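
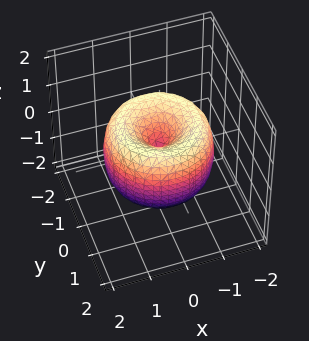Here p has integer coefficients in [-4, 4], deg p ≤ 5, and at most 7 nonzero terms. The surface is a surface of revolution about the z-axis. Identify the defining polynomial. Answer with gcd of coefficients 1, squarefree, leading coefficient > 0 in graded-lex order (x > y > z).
x^4 + 2*x^2*y^2 + y^4 - 2*x^2 - 2*y^2 + z^2

First, the degree is 4 — no degree-3 surface has this shape.
Then, symmetries: every cross-section ⟂ z is a circle, so x, y appear only via x² + y².
Next, checking where it meets the axes: it crosses the y-axis at the gridline y = 0; a circular section at z = 1 has radius exactly 1.
Finally, together with the visible shape, these determine p as stated.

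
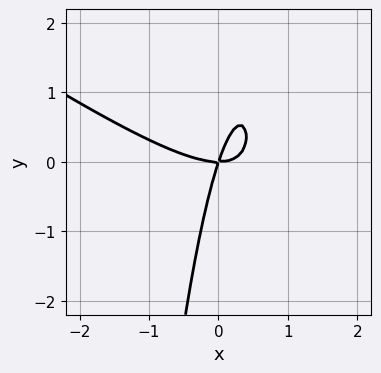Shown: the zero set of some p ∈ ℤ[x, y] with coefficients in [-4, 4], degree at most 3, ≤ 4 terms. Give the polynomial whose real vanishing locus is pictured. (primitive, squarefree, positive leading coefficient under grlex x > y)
2*x^3 + 3*x^2*y - 3*x*y + y^2

First, the degree is 3 — a generic line meets the curve in up to 3 points.
Then, observable constraints: it meets the x-axis at x = 0 (among the integer gridlines); one y-axis crossing is at y = 0.
Finally, together with the visible shape, these determine p as stated.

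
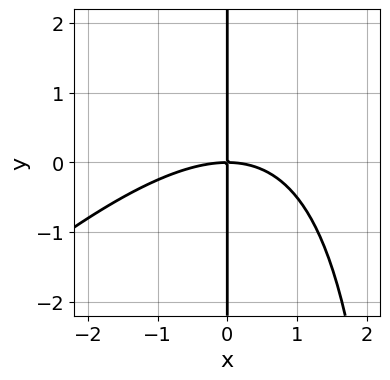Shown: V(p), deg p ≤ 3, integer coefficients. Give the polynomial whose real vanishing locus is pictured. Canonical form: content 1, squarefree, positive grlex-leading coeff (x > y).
x^3 - x^2*y + 3*x*y

(a) The degree is 3 — the shape is more complex than any degree-2 curve.
(b) Reading off the gridlines: the visible y-axis segment lies entirely on the curve; one x-axis crossing is at x = 0.
(c) The integer polynomial consistent with all of this is the stated p.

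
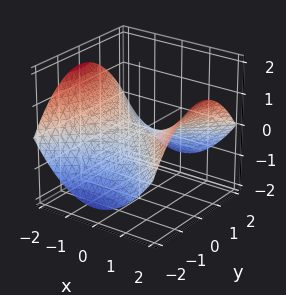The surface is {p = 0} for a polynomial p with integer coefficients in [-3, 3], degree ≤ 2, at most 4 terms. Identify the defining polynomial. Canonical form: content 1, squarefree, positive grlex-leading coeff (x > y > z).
The degree is 2 — a hyperbolic paraboloid; a quadric.
Symmetries: mirror symmetry x ↦ −x ⇒ only even powers of x; it's symmetric under y → −y, forcing even powers of y.
From the axis intercepts and sections: one y-axis crossing is at y = 0; it meets the z-axis at z = 0 (among the integer gridlines); one x-axis crossing is at x = 0.
Putting this together gives p.

x^2 - y^2 - 3*z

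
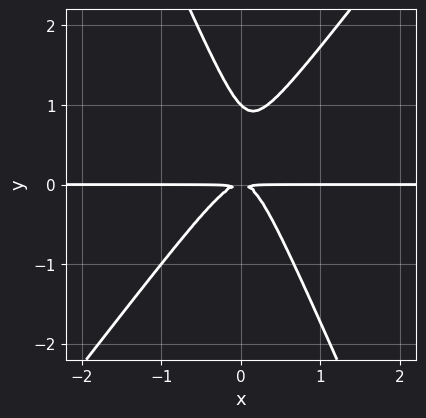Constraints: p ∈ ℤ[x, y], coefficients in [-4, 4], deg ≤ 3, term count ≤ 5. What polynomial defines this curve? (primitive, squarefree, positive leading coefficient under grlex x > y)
3*x^2*y - x*y^2 - y^3 + y^2

First, degree: no degree-2 curve has this shape, so deg p = 3.
Next, checking where it meets the axes: it crosses the y-axis at the gridline y = 1; every point of the x-axis in the box is on the curve.
Finally, the integer polynomial consistent with all of this is the stated p.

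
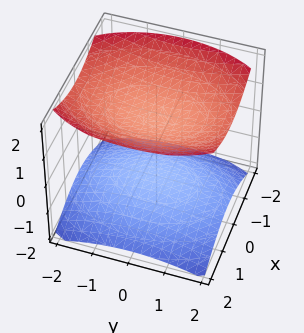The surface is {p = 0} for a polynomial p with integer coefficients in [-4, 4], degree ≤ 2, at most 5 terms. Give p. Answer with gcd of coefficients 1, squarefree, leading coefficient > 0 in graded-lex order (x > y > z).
2*x^2 + y^2 - 3*z^2 + 3

1. I count 2 distinct pieces. They look like related sheets of one shape, so recover p as a whole.
2. Degree: two separate bowl-shaped sheets opening away from each other; a quadric, so deg p = 2.
3. Symmetries: mirror symmetry z ↦ −z ⇒ only even powers of z; the x ↦ −x reflection is a symmetry, so x appears only in even powers; mirror symmetry y ↦ −y ⇒ only even powers of y.
4. Reading off the gridlines: no y-intercept at any integer in the box; the surface avoids every integer x-axis point in the box; the z-axis gridline crossings are at z ∈ {-1, 1}.
5. These observations pin down the coefficients.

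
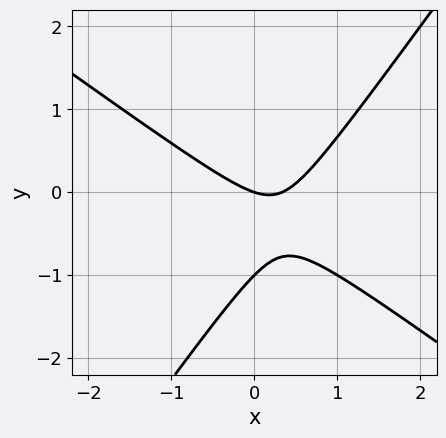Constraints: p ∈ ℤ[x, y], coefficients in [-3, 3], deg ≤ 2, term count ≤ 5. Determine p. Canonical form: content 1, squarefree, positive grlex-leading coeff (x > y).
3*x^2 + 2*x*y - 3*y^2 - x - 3*y

First, the degree is 2 — the shape is more complex than any degree-1 curve.
Then, from the visible intercepts: the y-axis gridline crossings are at y ∈ {-1, 0}; it meets the x-axis at x = 0 (among the integer gridlines).
Finally, assembling these constraints gives the stated polynomial.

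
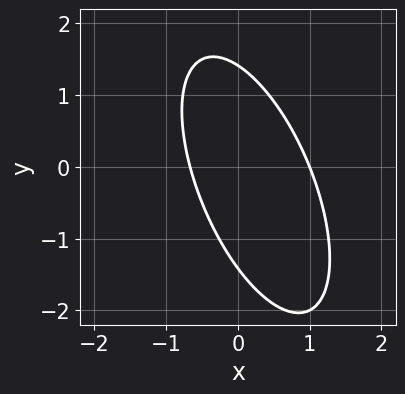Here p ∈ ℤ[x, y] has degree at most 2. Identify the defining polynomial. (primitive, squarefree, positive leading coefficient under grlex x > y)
deg p = 2. No degree-1 curve has this shape.
Against the integer gridlines: it meets the x-axis at x = 1 (among the integer gridlines).
Assembling these constraints gives the stated polynomial.

3*x^2 + 2*x*y + y^2 - x - 2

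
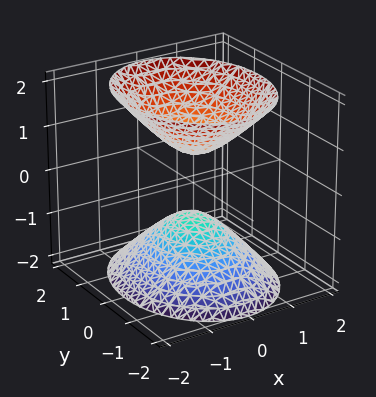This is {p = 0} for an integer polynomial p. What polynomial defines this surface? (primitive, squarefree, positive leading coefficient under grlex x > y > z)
The picture has 2 separate pieces. They look like related sheets of one shape, so recover p as a whole.
deg p = 2. Two separate bowl-shaped sheets opening away from each other; a quadric.
Symmetries: the x ↦ −x reflection is a symmetry, so x appears only in even powers; mirror symmetry y ↦ −y ⇒ only even powers of y; the z ↦ −z reflection is a symmetry, so z appears only in even powers.
Checking where it meets the axes: no x-intercept at any integer in the box; no y-intercept at any integer in the box.
The integer polynomial consistent with all of this is the stated p.

3*x^2 + 2*y^2 - 2*z^2 + 1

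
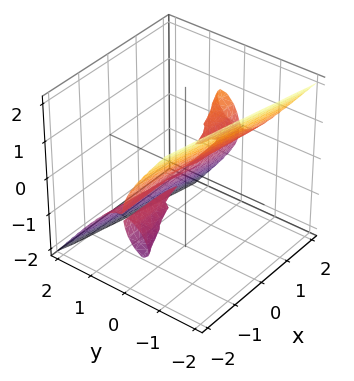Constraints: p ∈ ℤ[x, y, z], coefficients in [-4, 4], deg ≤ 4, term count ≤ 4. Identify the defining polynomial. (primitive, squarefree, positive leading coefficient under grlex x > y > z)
(a) There are 2 components. Treating them together as one polynomial.
(b) Degree: a generic line meets the surface in up to 3 points, so deg p = 3.
(c) From the visible intercepts: one z-axis crossing is at z = 0; the visible x-axis segment lies entirely on the surface.
(d) These observations pin down the coefficients.

x*y*z - 2*y^3 - z^3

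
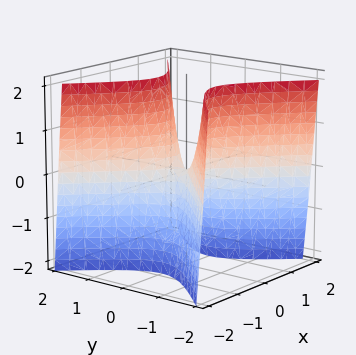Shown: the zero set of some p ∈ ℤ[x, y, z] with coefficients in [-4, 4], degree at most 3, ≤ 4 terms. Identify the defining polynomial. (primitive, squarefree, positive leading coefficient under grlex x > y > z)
3*x^2 - 3*y^2 + z

1. The degree is 2 — a saddle surface; a quadric.
2. Symmetries: it's symmetric under x → −x, forcing even powers of x; the y ↦ −y reflection is a symmetry, so y appears only in even powers.
3. Observable constraints: one x-axis crossing is at x = 0; it crosses the z-axis at the gridline z = 0.
4. Assembling these constraints gives the stated polynomial.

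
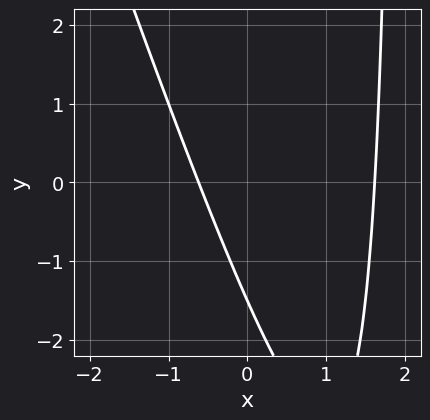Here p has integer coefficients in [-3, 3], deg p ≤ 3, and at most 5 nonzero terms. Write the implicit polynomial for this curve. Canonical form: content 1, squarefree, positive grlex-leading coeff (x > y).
3*x^2 + x*y - 3*x - 2*y - 3

The degree is 2 — the shape is more complex than any degree-1 curve.
Solving for integer coefficients yields p as stated.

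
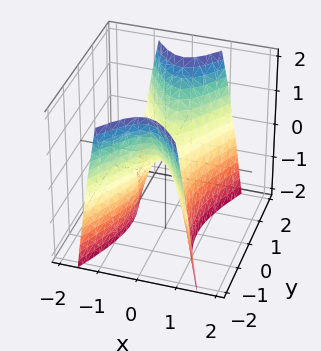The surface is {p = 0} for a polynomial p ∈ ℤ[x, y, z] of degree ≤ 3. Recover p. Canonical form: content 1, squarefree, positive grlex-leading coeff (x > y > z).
3*x^2 - y^2 + z

1. The degree is 2 — a saddle surface; a quadric.
2. Symmetries: mirror symmetry y ↦ −y ⇒ only even powers of y; it's symmetric under x → −x, forcing even powers of x.
3. Against the integer gridlines: one x-axis crossing is at x = 0; it meets the y-axis at y = 0 (among the integer gridlines); one z-axis crossing is at z = 0.
4. Fitting integer coefficients to these (and the overall shape) gives p.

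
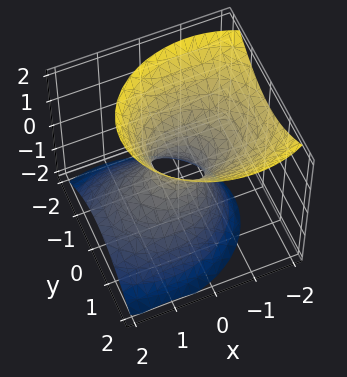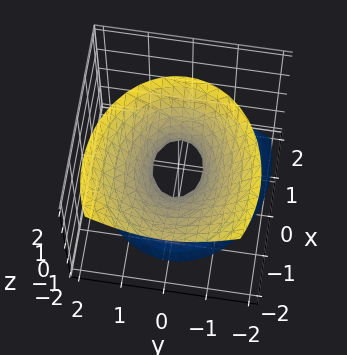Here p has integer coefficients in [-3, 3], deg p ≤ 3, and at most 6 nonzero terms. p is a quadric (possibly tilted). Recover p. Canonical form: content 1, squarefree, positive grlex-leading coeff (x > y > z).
1. The degree is 2 — the shape is more complex than any degree-1 surface.
2. Observable constraints: it misses every integer gridline on the z-axis.
3. Matching integer coefficients to the picture gives p.

2*x^2 + 2*x*z + 3*y^2 - 2*z^2 - 1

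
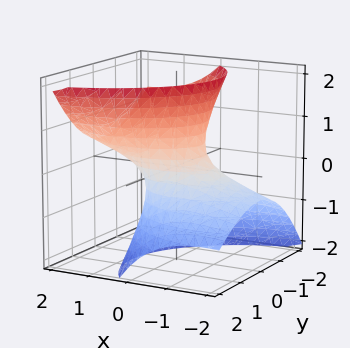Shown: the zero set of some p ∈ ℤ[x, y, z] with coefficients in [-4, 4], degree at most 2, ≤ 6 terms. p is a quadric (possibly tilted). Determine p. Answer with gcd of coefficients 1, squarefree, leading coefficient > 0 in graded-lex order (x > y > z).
x^2 - 3*x*z + 2*y^2 + y*z - z^2 - 1

1. Degree: no degree-1 surface has this shape, so deg p = 2.
2. Reading off the gridlines: the surface avoids every integer z-axis point in the box; among the integer gridlines, it crosses the x-axis at x ∈ {-1, 1}.
3. Solving for integer coefficients yields p as stated.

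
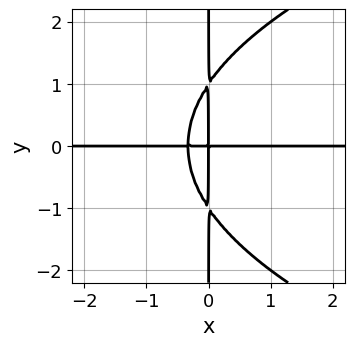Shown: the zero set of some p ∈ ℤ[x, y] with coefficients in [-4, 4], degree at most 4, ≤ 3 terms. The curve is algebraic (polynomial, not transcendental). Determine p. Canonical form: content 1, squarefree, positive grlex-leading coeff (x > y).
deg p = 4. A generic line meets the curve in up to 4 points.
Against the integer gridlines: every point of the x-axis in the box is on the curve; every point of the y-axis in the box is on the curve.
Solving for integer coefficients yields p as stated.

x*y^3 - 3*x^2*y - x*y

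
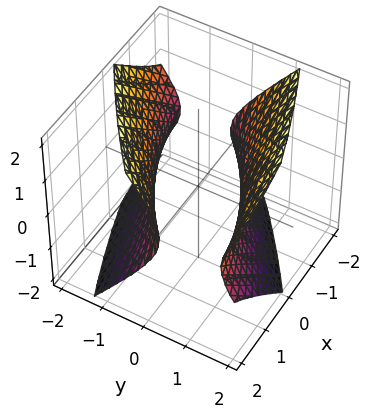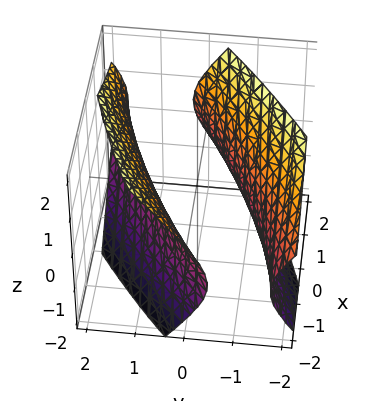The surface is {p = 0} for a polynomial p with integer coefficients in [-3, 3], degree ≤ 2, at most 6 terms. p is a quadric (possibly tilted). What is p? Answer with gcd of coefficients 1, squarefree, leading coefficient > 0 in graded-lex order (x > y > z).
1. The picture has 2 separate pieces. Treating them together as one polynomial.
2. Degree: a generic line meets the surface in up to 2 points, so deg p = 2.
3. Observable constraints: among the integer gridlines, it crosses the y-axis at y ∈ {-1, 1}; the surface avoids every integer z-axis point in the box.
4. Fitting integer coefficients to these (and the overall shape) gives p.

x^2 - 3*x*y + x*z + 3*y^2 - 2*z^2 - 3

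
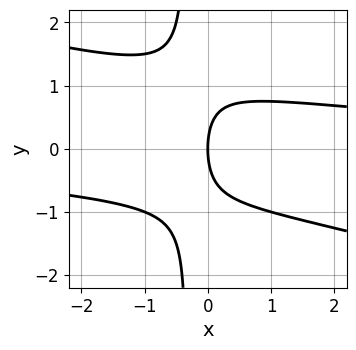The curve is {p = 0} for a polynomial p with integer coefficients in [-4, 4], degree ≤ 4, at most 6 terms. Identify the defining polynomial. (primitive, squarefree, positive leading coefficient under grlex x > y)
x^2*y + 3*x*y^2 + y^2 - 3*x

1. deg p = 3.
2. From the axis intercepts and sections: it crosses the x-axis at the gridline x = 0; it crosses the y-axis at the gridline y = 0.
3. Solving for integer coefficients yields p as stated.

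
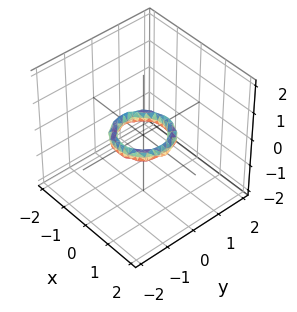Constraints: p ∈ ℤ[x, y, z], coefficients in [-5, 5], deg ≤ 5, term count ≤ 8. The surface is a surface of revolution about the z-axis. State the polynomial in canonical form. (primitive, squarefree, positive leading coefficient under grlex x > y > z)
The degree is 4 — a generic line meets the surface in up to 4 points.
Symmetries: every cross-section ⟂ z is a circle, so x, y appear only via x² + y².
From the visible intercepts: a circular section at z = 0 has radius between 0 and 1; no z-intercept at any integer in the box; among the integer gridlines, it crosses the y-axis at y ∈ {-1, 1}; the x-axis gridline crossings are at x ∈ {-1, 1}.
The integer polynomial consistent with all of this is the stated p.

2*x^4 + 4*x^2*y^2 + 2*y^4 - 3*x^2 - 3*y^2 + 3*z^2 + 1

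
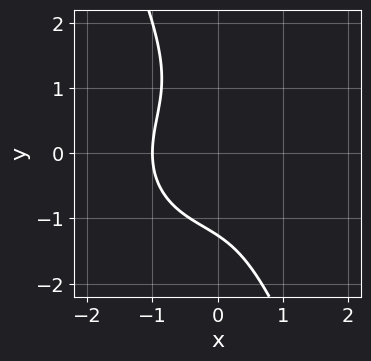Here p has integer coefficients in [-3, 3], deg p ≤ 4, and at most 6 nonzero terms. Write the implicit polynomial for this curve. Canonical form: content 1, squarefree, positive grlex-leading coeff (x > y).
2*x^3 + 2*x*y^2 + y^3 + 2

1. Degree: a generic line meets the curve in up to 3 points, so deg p = 3.
2. Reading off the gridlines: it crosses the x-axis at the gridline x = -1.
3. Together with the visible shape, these determine p as stated.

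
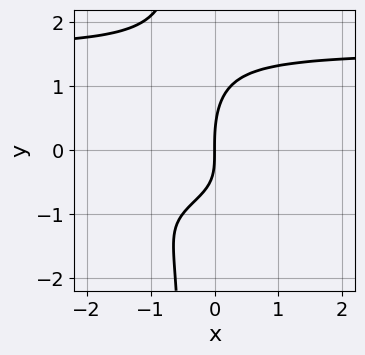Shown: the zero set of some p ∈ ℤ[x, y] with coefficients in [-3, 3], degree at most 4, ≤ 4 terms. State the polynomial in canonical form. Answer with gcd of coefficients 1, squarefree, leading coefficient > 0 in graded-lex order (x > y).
2*x*y^3 + y^3 - 3*x*y - 3*x

The degree is 4 — a generic line meets the curve in up to 4 points.
Observable constraints: it meets the y-axis at y = 0 (among the integer gridlines); it meets the x-axis at x = 0 (among the integer gridlines).
Together with the visible shape, these determine p as stated.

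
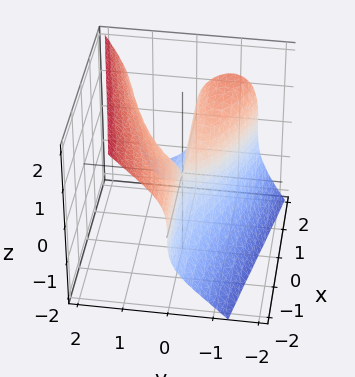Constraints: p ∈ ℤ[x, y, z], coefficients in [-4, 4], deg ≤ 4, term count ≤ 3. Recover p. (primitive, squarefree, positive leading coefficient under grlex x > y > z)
2*y^3 - z^3 - 2*x*y

1. deg p = 3. The shape is more complex than any degree-2 surface.
2. From the visible intercepts: the visible x-axis segment lies entirely on the surface; it meets the y-axis at y = 0 (among the integer gridlines); it crosses the z-axis at the gridline z = 0.
3. Fitting integer coefficients to these (and the overall shape) gives p.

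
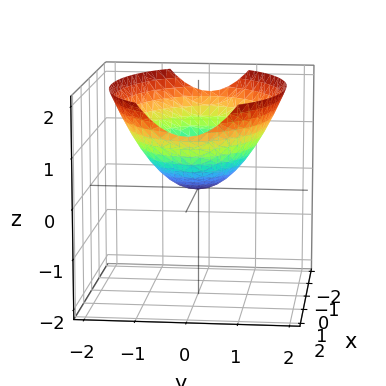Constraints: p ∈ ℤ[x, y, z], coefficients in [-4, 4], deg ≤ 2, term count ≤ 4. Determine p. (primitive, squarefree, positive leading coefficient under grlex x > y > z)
1. deg p = 2. A paraboloid; a quadric.
2. Symmetries: mirror symmetry y ↦ −y ⇒ only even powers of y; mirror symmetry x ↦ −x ⇒ only even powers of x.
3. Against the integer gridlines: it meets the z-axis at z = 0 (among the integer gridlines); it crosses the y-axis at the gridline y = 0; it crosses the x-axis at the gridline x = 0.
4. Solving for integer coefficients yields p as stated.

x^2 + 2*y^2 - 3*z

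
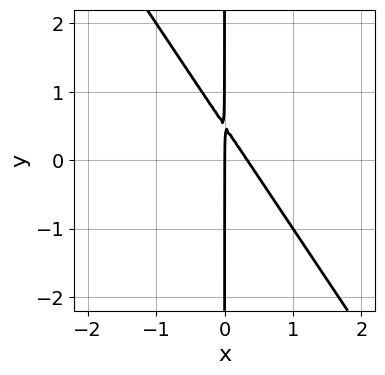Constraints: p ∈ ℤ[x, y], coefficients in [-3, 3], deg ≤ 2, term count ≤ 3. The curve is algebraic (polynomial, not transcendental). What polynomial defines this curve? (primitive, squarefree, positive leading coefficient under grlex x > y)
3*x^2 + 2*x*y - x

First, degree: the shape is more complex than any degree-1 curve, so deg p = 2.
Then, from the axis intercepts and sections: one x-axis crossing is at x = 0; every point of the y-axis in the box is on the curve.
Finally, putting this together gives p.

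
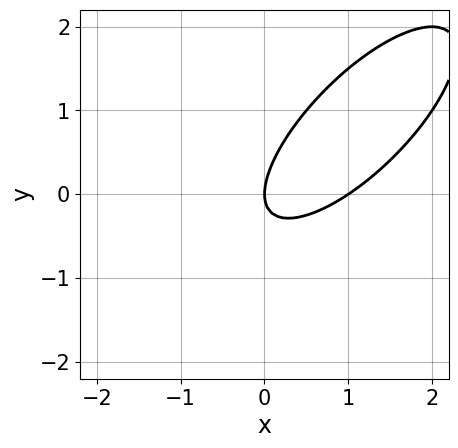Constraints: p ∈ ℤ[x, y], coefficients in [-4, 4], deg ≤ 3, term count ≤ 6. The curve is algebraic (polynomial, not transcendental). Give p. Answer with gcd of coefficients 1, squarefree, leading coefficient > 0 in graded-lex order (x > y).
2*x^2 - 3*x*y + 2*y^2 - 2*x

First, deg p = 2. No degree-1 curve has this shape.
Next, against the integer gridlines: it meets the y-axis at y = 0 (among the integer gridlines); the x-axis gridline crossings are at x ∈ {0, 1}.
Finally, matching integer coefficients to the picture gives p.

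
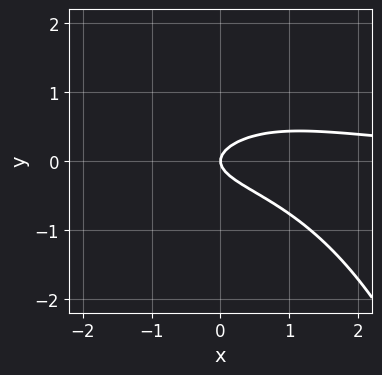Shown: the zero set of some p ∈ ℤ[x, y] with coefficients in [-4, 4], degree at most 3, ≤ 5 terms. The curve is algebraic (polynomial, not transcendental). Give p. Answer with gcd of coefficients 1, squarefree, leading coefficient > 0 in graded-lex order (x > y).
x^2*y + 3*y^2 - x

1. deg p = 3.
2. Against the integer gridlines: one y-axis crossing is at y = 0; one x-axis crossing is at x = 0.
3. Putting this together gives p.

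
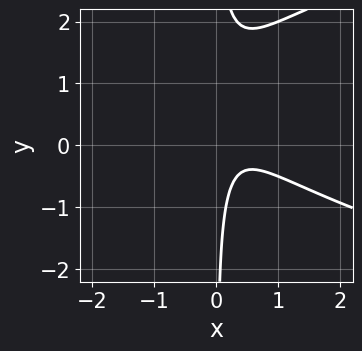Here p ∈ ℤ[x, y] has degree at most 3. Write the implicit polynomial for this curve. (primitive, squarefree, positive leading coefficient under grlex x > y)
2*x*y^2 - 3*x^2 - 3*x*y + 2*x - 1

Degree: no degree-2 curve has this shape, so deg p = 3.
Reading off the gridlines: it misses every integer gridline on the y-axis; it misses every integer gridline on the x-axis.
Assembling these constraints gives the stated polynomial.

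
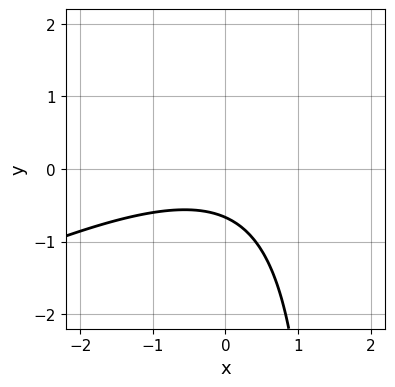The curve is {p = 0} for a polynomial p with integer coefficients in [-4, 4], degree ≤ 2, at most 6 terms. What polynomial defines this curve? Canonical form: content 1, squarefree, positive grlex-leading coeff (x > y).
x^2 - 2*x*y + 3*y + 2

(a) Degree: a generic line meets the curve in up to 2 points, so deg p = 2.
(b) From the visible intercepts: the curve avoids every integer x-axis point in the box.
(c) Solving for integer coefficients yields p as stated.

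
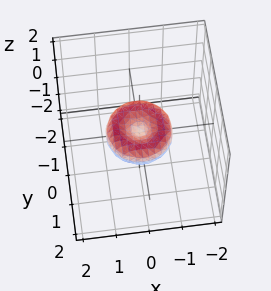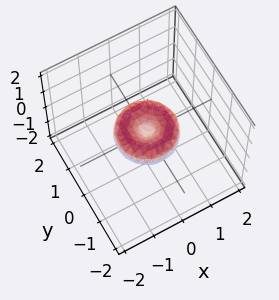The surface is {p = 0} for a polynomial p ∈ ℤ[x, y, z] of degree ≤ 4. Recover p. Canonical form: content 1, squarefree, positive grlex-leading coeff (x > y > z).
First, deg p = 4. No degree-3 surface has this shape.
Then, symmetry: the z-axis is an axis of rotation, so x and y enter only as x² + y².
Then, from the visible intercepts: it crosses the z-axis at the gridline z = 0; among the integer gridlines, it crosses the x-axis at x ∈ {-1, 0, 1}.
Finally, putting this together gives p. Check: (0, -1, 0) on the y-axis lies on the surface, and p(0, -1, 0) = 0. ✓

2*x^4 + 4*x^2*y^2 + 2*y^4 - 2*x^2 - 2*y^2 + 3*z^2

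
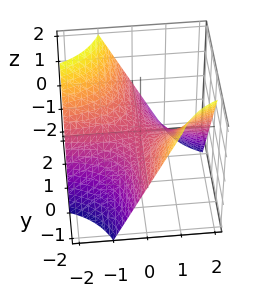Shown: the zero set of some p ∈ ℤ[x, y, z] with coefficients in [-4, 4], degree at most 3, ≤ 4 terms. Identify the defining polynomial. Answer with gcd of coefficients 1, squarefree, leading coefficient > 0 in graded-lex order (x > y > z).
1. Degree: a saddle surface; a quadric, so deg p = 2.
2. Checking where it meets the axes: one z-axis crossing is at z = 0; every point of the y-axis in the box is on the surface; the visible x-axis segment lies entirely on the surface.
3. These observations pin down the coefficients.

x*y + z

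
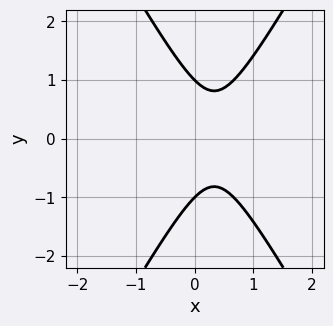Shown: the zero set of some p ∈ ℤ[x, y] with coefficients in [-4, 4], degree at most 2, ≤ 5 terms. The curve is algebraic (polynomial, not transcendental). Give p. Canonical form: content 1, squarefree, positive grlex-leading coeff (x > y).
1. deg p = 2. A generic line meets the curve in up to 2 points.
2. Symmetries: mirror symmetry y ↦ −y ⇒ only even powers of y.
3. Reading off the gridlines: the curve avoids every integer x-axis point in the box; the y-axis gridline crossings are at y ∈ {-1, 1}.
4. Solving for integer coefficients yields p as stated.

3*x^2 - y^2 - 2*x + 1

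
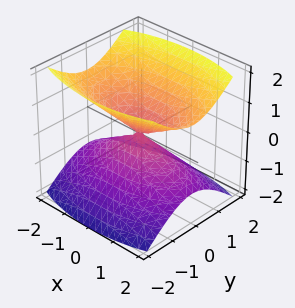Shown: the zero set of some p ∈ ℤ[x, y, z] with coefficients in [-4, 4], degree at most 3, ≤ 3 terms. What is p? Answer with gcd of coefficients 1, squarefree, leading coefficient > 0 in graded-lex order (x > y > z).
x^2 + 3*y^2 - 3*z^2

(a) There are 2 components.
(b) The degree is 2 — a double cone through the origin; a quadric.
(c) Symmetries: the z ↦ −z reflection is a symmetry, so z appears only in even powers; the y ↦ −y reflection is a symmetry, so y appears only in even powers; the x ↦ −x reflection is a symmetry, so x appears only in even powers.
(d) Observable constraints: it crosses the z-axis at the gridline z = 0; it meets the y-axis at y = 0 (among the integer gridlines); it crosses the x-axis at the gridline x = 0.
(e) Putting this together gives p.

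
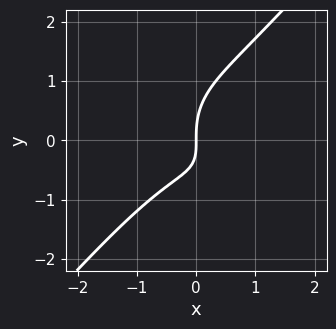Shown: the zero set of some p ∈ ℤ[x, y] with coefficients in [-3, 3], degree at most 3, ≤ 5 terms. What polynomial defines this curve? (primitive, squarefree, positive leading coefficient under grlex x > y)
(a) deg p = 3.
(b) Observable constraints: it meets the y-axis at y = 0 (among the integer gridlines); it crosses the x-axis at the gridline x = 0.
(c) Fitting integer coefficients to these (and the overall shape) gives p.

3*x^3 - 2*y^3 - x^2 + 3*x*y + 3*x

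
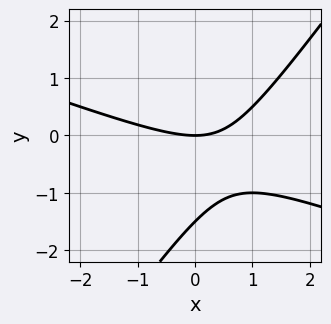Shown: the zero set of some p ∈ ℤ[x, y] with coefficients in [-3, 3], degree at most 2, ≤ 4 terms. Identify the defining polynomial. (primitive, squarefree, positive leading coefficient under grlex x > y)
First, degree: no degree-1 curve has this shape, so deg p = 2.
Then, checking where it meets the axes: it meets the x-axis at x = 0 (among the integer gridlines); it meets the y-axis at y = 0 (among the integer gridlines).
Finally, putting this together gives p.

x^2 + 2*x*y - 2*y^2 - 3*y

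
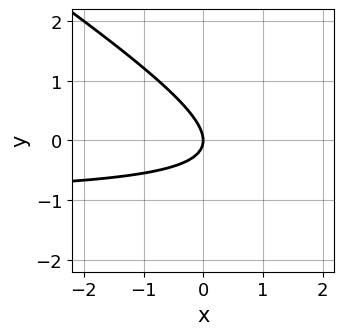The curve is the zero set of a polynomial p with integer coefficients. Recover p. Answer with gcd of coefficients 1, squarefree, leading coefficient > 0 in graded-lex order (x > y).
deg p = 2.
Observable constraints: it meets the y-axis at y = 0 (among the integer gridlines); one x-axis crossing is at x = 0.
Assembling these constraints gives the stated polynomial.

2*x*y + 3*y^2 + 2*x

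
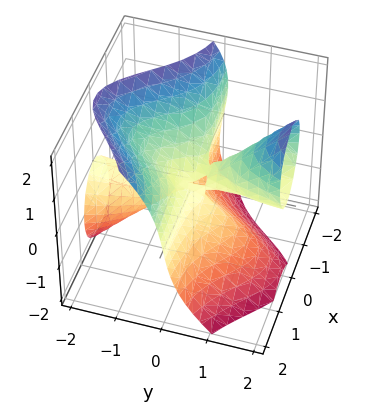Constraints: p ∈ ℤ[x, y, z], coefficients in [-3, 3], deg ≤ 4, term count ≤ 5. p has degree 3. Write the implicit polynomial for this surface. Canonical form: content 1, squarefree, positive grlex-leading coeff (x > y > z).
First, the degree is 3 — a generic line meets the surface in up to 3 points.
Next, from the visible intercepts: it crosses the z-axis at the gridline z = 0; the visible y-axis segment lies entirely on the surface.
Finally, together with the visible shape, these determine p as stated. Check: (-1, 0, 0) on the x-axis lies on the surface, and p(-1, 0, 0) = 0. ✓

3*x^2*y - y^2*z + z^3 + x*z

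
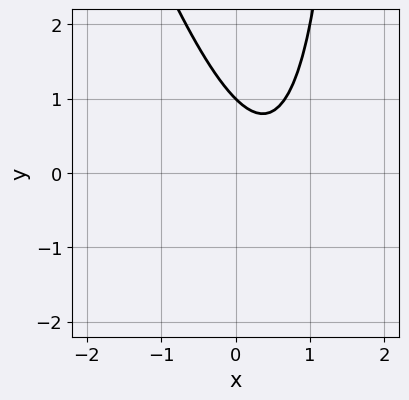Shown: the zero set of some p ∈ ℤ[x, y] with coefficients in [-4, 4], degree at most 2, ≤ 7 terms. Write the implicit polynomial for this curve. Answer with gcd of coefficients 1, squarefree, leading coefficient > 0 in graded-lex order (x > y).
3*x^2 + x*y - 3*x - 2*y + 2

First, the degree is 2 — no degree-1 curve has this shape.
Then, against the integer gridlines: it misses every integer gridline on the x-axis; one y-axis crossing is at y = 1.
Finally, together with the visible shape, these determine p as stated.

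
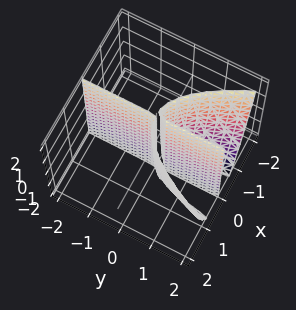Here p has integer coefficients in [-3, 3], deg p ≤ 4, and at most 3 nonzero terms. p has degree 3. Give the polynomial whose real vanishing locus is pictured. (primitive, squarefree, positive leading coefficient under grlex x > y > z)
3*x^3 - x*y*z - 3*x*y

(a) The picture has 2 separate pieces.
(b) The degree is 3 — a generic line meets the surface in up to 3 points.
(c) From the axis intercepts and sections: every point of the y-axis in the box is on the surface; every point of the z-axis in the box is on the surface.
(d) Putting this together gives p.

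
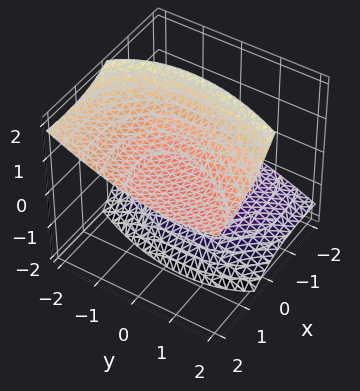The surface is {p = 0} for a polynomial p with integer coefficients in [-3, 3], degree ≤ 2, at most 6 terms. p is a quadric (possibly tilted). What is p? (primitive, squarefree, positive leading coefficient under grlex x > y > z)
x^2 - x*y - 3*x*z + y^2 - 2*z^2 + 3

1. There are 2 components. They look like related sheets of one shape, so recover p as a whole.
2. deg p = 2. A generic line meets the surface in up to 2 points.
3. Reading off the gridlines: it misses every integer gridline on the x-axis; it misses every integer gridline on the y-axis.
4. Together with the visible shape, these determine p as stated.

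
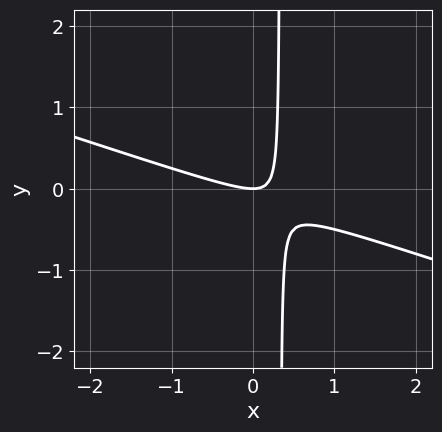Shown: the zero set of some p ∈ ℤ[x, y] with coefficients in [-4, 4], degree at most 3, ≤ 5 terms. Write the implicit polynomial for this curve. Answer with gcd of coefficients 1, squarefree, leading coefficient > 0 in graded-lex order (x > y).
x^2 + 3*x*y - y

The degree is 2 — a generic line meets the curve in up to 2 points.
Reading off the gridlines: it crosses the x-axis at the gridline x = 0; it meets the y-axis at y = 0 (among the integer gridlines).
Putting this together gives p.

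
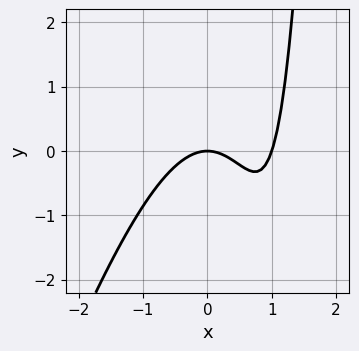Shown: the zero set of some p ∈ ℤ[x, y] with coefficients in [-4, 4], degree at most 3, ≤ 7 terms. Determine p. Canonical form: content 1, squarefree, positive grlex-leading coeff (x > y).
3*x^3 - x^2*y - 3*x^2 + 3*x*y - 3*y

(a) The degree is 3 — the shape is more complex than any degree-2 curve.
(b) Reading off the gridlines: one y-axis crossing is at y = 0; the x-axis gridline crossings are at x ∈ {0, 1}.
(c) Putting this together gives p.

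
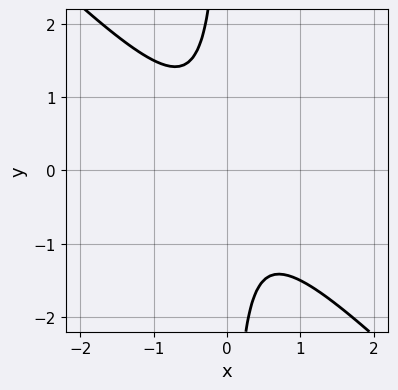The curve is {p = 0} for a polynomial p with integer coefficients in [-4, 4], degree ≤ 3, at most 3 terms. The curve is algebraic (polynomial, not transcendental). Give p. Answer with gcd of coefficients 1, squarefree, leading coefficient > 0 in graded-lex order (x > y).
1. Degree: the shape is more complex than any degree-1 curve, so deg p = 2.
2. Reading off the gridlines: no x-intercept at any integer in the box; no y-intercept at any integer in the box.
3. The integer polynomial consistent with all of this is the stated p.

2*x^2 + 2*x*y + 1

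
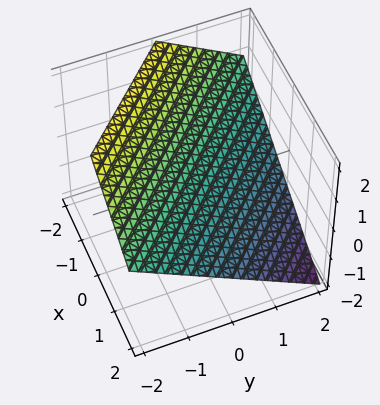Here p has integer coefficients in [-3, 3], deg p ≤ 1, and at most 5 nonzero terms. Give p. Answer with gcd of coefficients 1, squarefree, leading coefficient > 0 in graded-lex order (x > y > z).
2*x + 2*y + 3*z - 2

(a) deg p = 1.
(b) Checking where it meets the axes: it meets the y-axis at y = 1 (among the integer gridlines); one x-axis crossing is at x = 1.
(c) Matching integer coefficients to the picture gives p.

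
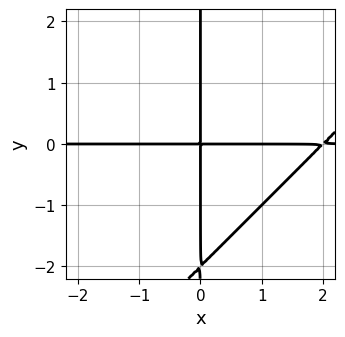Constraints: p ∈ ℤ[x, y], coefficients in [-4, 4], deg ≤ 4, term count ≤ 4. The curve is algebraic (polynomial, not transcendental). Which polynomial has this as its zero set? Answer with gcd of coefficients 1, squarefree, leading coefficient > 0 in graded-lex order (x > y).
x^2*y - x*y^2 - 2*x*y

The degree is 3 — the shape is more complex than any degree-2 curve.
From the visible intercepts: the visible y-axis segment lies entirely on the curve; every point of the x-axis in the box is on the curve.
The integer polynomial consistent with all of this is the stated p.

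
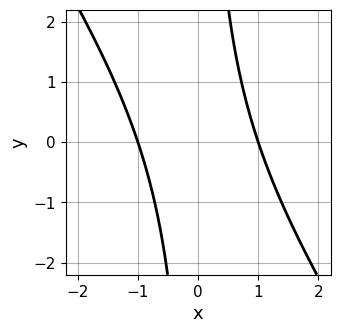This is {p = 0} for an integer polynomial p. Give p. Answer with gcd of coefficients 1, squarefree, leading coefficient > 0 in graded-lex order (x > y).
3*x^2 + 2*x*y - 3

Degree: the shape is more complex than any degree-1 curve, so deg p = 2.
From the axis intercepts and sections: it misses every integer gridline on the y-axis; the x-axis gridline crossings are at x ∈ {-1, 1}.
Fitting integer coefficients to these (and the overall shape) gives p.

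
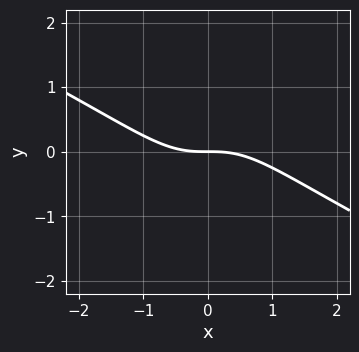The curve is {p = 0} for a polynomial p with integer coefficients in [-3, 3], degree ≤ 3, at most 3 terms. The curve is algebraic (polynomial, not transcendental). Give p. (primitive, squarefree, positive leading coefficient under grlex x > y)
x^3 + 2*x^2*y + 2*y

(a) Degree: a generic line meets the curve in up to 3 points, so deg p = 3.
(b) From the visible intercepts: it meets the y-axis at y = 0 (among the integer gridlines); it meets the x-axis at x = 0 (among the integer gridlines).
(c) The integer polynomial consistent with all of this is the stated p.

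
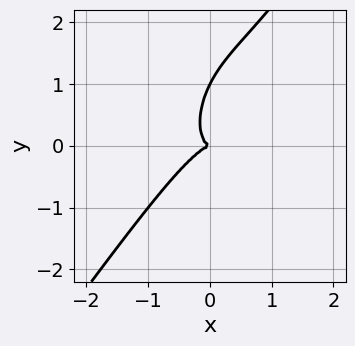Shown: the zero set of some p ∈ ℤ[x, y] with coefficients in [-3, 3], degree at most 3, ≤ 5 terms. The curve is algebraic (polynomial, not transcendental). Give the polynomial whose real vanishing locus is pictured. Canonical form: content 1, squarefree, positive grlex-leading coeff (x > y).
First, the degree is 3 — the shape is more complex than any degree-2 curve.
Then, from the visible intercepts: the y-axis gridline crossings are at y ∈ {0, 1}; it meets the x-axis at x = 0 (among the integer gridlines).
Finally, fitting integer coefficients to these (and the overall shape) gives p.

3*x^3 - 3*x^2*y + 2*x*y^2 - y^3 + y^2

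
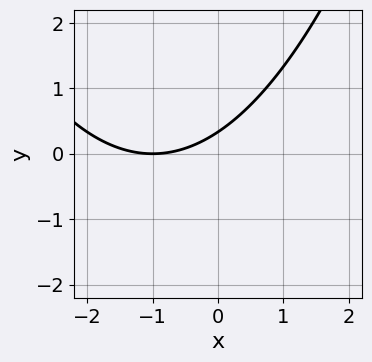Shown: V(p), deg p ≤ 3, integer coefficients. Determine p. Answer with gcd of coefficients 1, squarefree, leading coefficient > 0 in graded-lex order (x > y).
x^2 + 2*x - 3*y + 1

(a) deg p = 2.
(b) Reading off the gridlines: it crosses the x-axis at the gridline x = -1.
(c) Solving for integer coefficients yields p as stated.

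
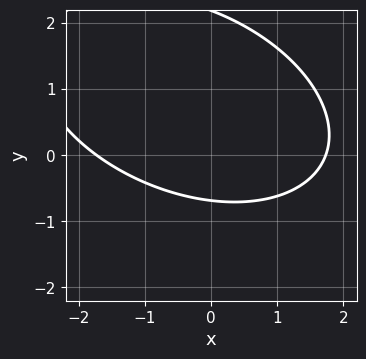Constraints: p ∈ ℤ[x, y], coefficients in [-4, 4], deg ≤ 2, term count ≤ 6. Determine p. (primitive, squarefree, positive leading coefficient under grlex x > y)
x^2 + x*y + 2*y^2 - 3*y - 3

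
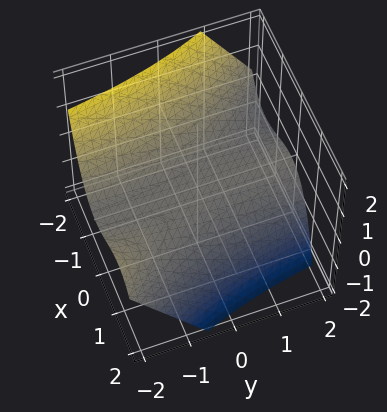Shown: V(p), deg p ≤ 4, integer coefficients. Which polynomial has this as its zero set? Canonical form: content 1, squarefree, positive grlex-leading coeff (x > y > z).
(a) The degree is 3 — a generic line meets the surface in up to 3 points.
(b) Checking where it meets the axes: every point of the y-axis in the box is on the surface; one x-axis crossing is at x = 0; it meets the z-axis at z = 0 (among the integer gridlines).
(c) The integer polynomial consistent with all of this is the stated p.

x^3 + x^2*y + 3*z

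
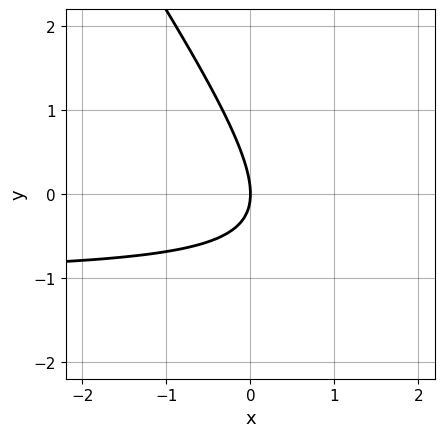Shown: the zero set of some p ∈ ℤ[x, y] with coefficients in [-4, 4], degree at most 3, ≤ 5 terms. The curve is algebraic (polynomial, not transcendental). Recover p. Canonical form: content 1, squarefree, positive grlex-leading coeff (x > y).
3*x*y + 2*y^2 + 3*x

First, degree: no degree-1 curve has this shape, so deg p = 2.
Next, checking where it meets the axes: one x-axis crossing is at x = 0; it crosses the y-axis at the gridline y = 0.
Finally, putting this together gives p.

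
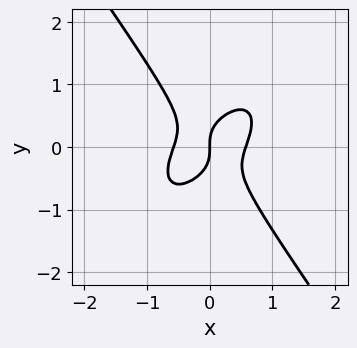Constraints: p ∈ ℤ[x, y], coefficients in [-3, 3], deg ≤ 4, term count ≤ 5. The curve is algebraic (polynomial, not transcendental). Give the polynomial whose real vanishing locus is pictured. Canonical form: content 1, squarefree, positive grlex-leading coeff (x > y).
deg p = 3.
Against the integer gridlines: it meets the x-axis at x = 0 (among the integer gridlines); it crosses the y-axis at the gridline y = 0.
The integer polynomial consistent with all of this is the stated p.

3*x^3 - 2*x^2*y + 2*y^3 - x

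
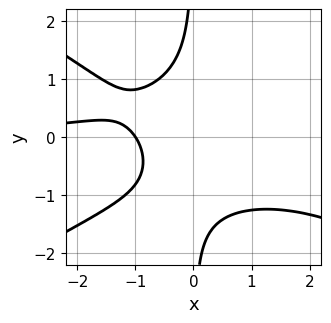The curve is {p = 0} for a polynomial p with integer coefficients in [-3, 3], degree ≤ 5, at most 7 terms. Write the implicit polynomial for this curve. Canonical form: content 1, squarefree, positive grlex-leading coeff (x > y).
(a) The degree is 4 — no degree-3 curve has this shape.
(b) Checking where it meets the axes: the curve avoids every integer y-axis point in the box; one x-axis crossing is at x = -1.
(c) The integer polynomial consistent with all of this is the stated p.

x^3*y - 3*x*y^3 - x^2*y - 3*x - 3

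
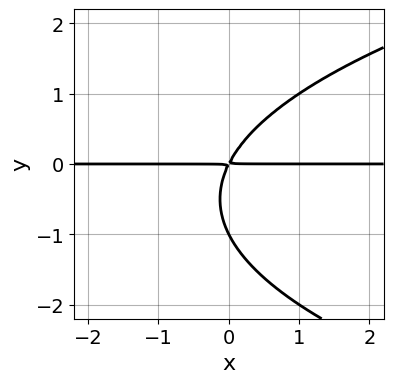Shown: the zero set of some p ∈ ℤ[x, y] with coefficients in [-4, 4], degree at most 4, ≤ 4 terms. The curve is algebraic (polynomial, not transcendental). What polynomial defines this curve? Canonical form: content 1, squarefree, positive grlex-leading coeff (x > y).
(a) deg p = 3. A generic line meets the curve in up to 3 points.
(b) From the visible intercepts: the visible x-axis segment lies entirely on the curve; it crosses the y-axis at the gridline y = -1.
(c) Assembling these constraints gives the stated polynomial.

y^3 - 2*x*y + y^2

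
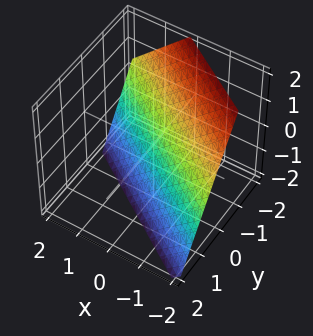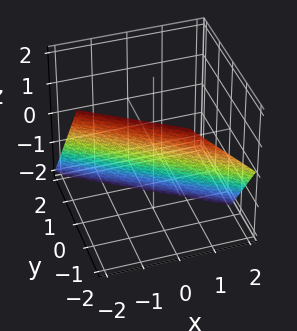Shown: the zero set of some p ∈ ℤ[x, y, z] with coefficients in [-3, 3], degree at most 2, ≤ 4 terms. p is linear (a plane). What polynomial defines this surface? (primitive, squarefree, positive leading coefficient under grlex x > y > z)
2*x + 3*y + 2*z + 2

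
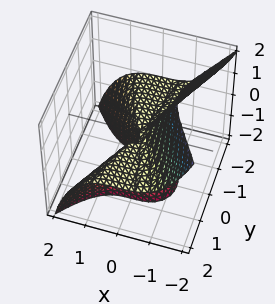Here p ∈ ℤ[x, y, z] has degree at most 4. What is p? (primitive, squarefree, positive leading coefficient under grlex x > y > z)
deg p = 3. The shape is more complex than any degree-2 surface.
Reading off the gridlines: it crosses the x-axis at the gridline x = 0; it meets the z-axis at z = 0 (among the integer gridlines); every point of the y-axis in the box is on the surface.
Fitting integer coefficients to these (and the overall shape) gives p.

3*x^3 + 3*y^2*z + z^2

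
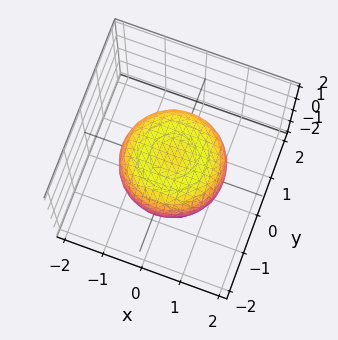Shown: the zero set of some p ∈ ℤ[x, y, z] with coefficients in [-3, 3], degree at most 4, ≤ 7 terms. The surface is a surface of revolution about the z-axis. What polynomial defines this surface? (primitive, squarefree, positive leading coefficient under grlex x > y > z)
x^4 + 2*x^2*y^2 + y^4 - x^2 - y^2 + 2*z^2 - 1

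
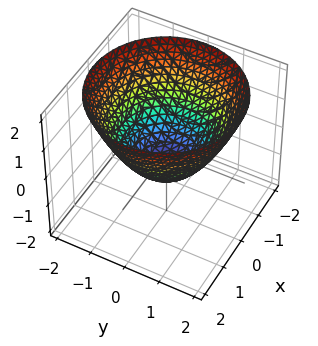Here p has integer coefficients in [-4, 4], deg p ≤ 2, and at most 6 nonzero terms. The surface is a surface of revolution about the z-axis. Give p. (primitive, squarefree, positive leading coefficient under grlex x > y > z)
2*x^2 + 2*y^2 - 3*z - 2

The degree is 2 — a generic line meets the surface in up to 2 points.
Symmetry: the z-axis is an axis of rotation, so x and y enter only as x² + y².
Observable constraints: among the integer gridlines, it crosses the y-axis at y ∈ {-1, 1}; the x-axis gridline crossings are at x ∈ {-1, 1}; a circular section at z = 1 has radius between 1 and 2.
Assembling these constraints gives the stated polynomial.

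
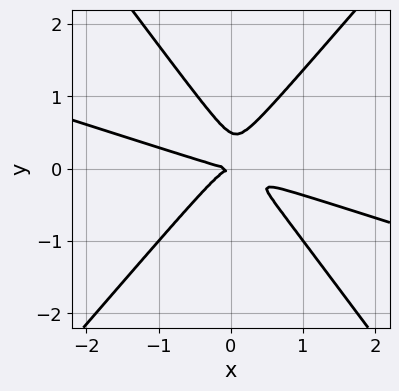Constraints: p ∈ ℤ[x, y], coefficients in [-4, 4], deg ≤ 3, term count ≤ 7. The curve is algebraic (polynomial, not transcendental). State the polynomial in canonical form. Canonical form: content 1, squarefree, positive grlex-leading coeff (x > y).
x^3 + 3*x^2*y - x*y^2 - 2*y^3 + y^2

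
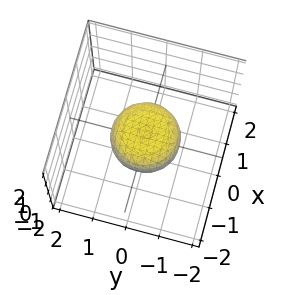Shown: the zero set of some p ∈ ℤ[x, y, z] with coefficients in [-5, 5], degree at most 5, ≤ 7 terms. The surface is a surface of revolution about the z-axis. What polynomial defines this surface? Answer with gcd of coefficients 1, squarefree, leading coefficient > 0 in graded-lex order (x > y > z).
2*x^4 + 4*x^2*y^2 + 2*y^4 - x^2 - y^2 + 3*z^2 - 1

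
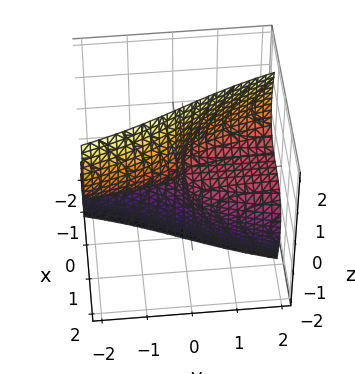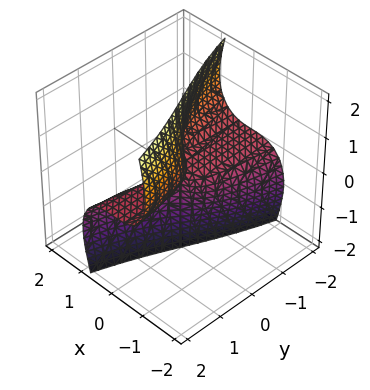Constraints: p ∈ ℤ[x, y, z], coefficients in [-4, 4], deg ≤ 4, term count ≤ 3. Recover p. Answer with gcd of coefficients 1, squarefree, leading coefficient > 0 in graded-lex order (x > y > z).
1. Degree: no degree-2 surface has this shape, so deg p = 3.
2. Reading off the gridlines: every point of the y-axis in the box is on the surface; it crosses the x-axis at the gridline x = 0.
3. Putting this together gives p. Check: (0, 0, 1) on the z-axis lies on the surface, and p(0, 0, 1) = 0. ✓

x^3 + x*z^2 + y*z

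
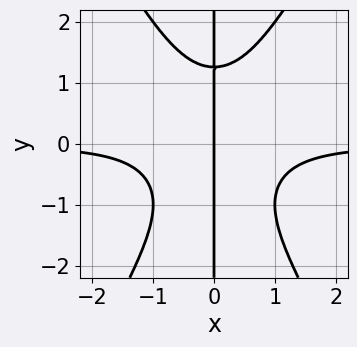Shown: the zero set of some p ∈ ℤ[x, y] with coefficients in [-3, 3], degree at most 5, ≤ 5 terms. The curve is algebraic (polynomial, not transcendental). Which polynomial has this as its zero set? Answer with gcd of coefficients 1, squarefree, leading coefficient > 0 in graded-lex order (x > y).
1. The degree is 4 — the shape is more complex than any degree-3 curve.
2. Observable constraints: the visible y-axis segment lies entirely on the curve; one x-axis crossing is at x = 0.
3. Putting this together gives p.

3*x^3*y - x*y^3 + 2*x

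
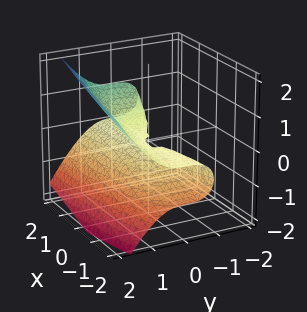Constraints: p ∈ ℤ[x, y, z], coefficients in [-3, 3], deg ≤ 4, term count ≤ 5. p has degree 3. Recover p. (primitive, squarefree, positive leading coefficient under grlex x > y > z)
y^3 + x*z - 2*z^2

(a) deg p = 3. A generic line meets the surface in up to 3 points.
(b) Checking where it meets the axes: every point of the x-axis in the box is on the surface; one z-axis crossing is at z = 0; it crosses the y-axis at the gridline y = 0.
(c) Together with the visible shape, these determine p as stated.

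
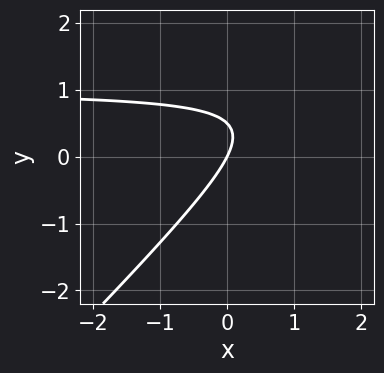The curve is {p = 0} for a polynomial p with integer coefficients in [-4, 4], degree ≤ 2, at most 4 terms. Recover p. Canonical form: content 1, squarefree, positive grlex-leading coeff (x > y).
Degree: no degree-1 curve has this shape, so deg p = 2.
Checking where it meets the axes: one x-axis crossing is at x = 0; it crosses the y-axis at the gridline y = 0.
The integer polynomial consistent with all of this is the stated p.

2*x*y - 2*y^2 - 2*x + y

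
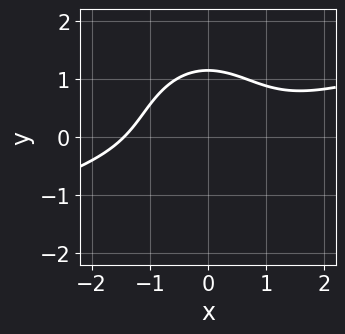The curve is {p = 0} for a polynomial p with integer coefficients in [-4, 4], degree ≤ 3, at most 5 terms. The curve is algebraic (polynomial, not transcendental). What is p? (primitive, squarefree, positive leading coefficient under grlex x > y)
First, degree: no degree-2 curve has this shape, so deg p = 3.
Finally, matching integer coefficients to the picture gives p.

x^3 - 3*x^2*y - 2*y^3 + 3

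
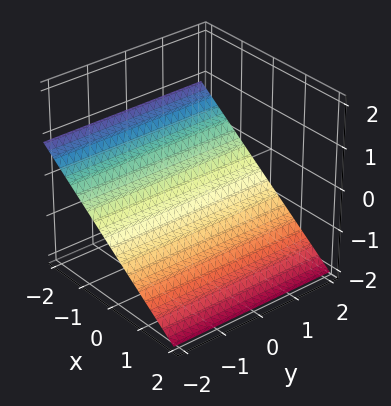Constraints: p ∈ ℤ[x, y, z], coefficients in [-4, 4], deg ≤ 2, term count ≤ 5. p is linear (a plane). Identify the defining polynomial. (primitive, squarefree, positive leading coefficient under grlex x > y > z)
First, deg p = 1. Every cross-section is a straight line — this is a plane.
Then, observable constraints: no y-intercept at any integer in the box; it meets the x-axis at x = -1 (among the integer gridlines).
Finally, together with the visible shape, these determine p as stated.

2*x + 3*z + 2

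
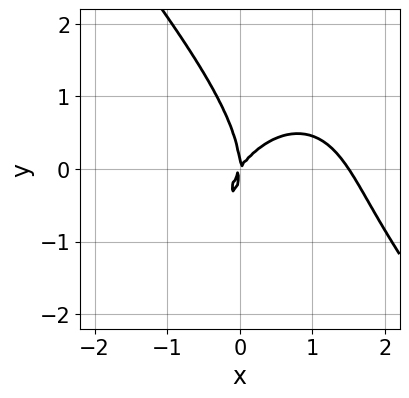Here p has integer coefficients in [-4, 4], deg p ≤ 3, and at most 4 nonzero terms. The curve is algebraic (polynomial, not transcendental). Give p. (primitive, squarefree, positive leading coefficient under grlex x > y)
First, the degree is 3 — a generic line meets the curve in up to 3 points.
Next, reading off the gridlines: it meets the y-axis at y = 0 (among the integer gridlines); one x-axis crossing is at x = 0.
Finally, fitting integer coefficients to these (and the overall shape) gives p.

2*x^3 + y^3 - 3*x^2 + 2*x*y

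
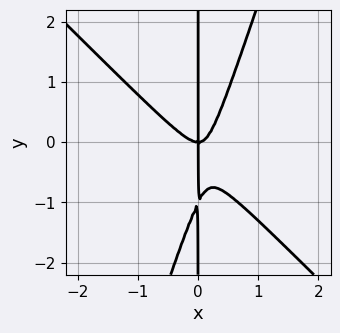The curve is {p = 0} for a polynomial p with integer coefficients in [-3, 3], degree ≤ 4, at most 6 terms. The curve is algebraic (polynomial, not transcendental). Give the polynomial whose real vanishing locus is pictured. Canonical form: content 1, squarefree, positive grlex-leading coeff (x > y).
1. deg p = 3. The shape is more complex than any degree-2 curve.
2. From the visible intercepts: one x-axis crossing is at x = 0; the visible y-axis segment lies entirely on the curve.
3. Putting this together gives p.

3*x^3 + 2*x^2*y - x*y^2 - x*y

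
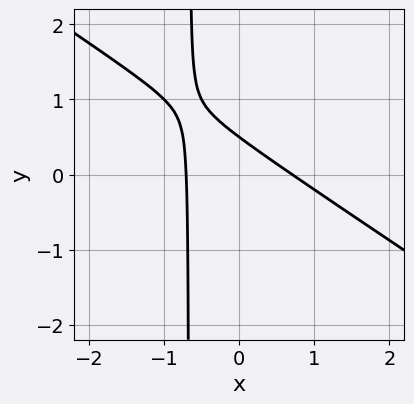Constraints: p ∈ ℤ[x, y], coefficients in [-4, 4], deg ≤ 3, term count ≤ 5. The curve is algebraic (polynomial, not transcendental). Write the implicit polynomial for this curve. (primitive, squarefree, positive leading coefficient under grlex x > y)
2*x^2 + 3*x*y + 2*y - 1

(a) Degree: a generic line meets the curve in up to 2 points, so deg p = 2.
(b) Solving for integer coefficients yields p as stated.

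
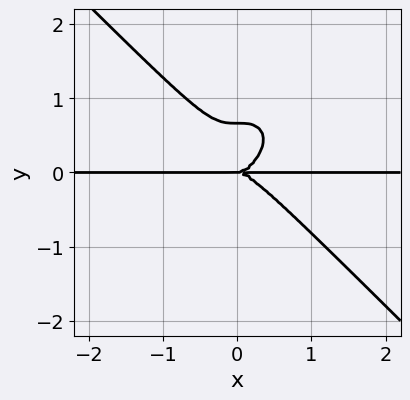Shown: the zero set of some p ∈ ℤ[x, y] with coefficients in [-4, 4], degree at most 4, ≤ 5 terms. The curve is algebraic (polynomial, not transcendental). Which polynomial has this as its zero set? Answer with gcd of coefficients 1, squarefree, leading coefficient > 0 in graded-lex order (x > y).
1. deg p = 4.
2. From the visible intercepts: one y-axis crossing is at y = 0; every point of the x-axis in the box is on the curve.
3. Solving for integer coefficients yields p as stated.

3*x^3*y + 3*y^4 - 2*y^3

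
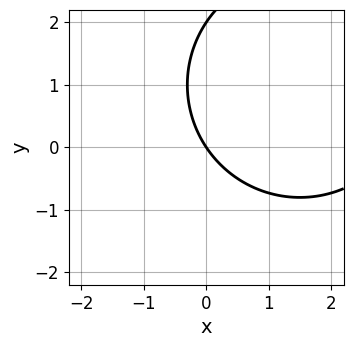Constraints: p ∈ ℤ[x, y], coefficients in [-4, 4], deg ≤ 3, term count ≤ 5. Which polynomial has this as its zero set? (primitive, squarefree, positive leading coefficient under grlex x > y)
x^2 + y^2 - 3*x - 2*y

Degree: no degree-1 curve has this shape, so deg p = 2.
Reading off the gridlines: among the integer gridlines, it crosses the y-axis at y ∈ {0, 2}; one x-axis crossing is at x = 0.
Fitting integer coefficients to these (and the overall shape) gives p.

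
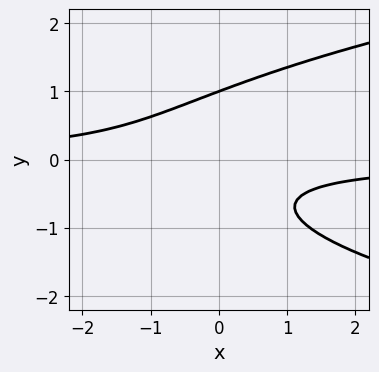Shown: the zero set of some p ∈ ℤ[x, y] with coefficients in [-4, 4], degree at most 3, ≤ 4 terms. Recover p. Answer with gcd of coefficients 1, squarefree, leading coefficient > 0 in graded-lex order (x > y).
First, deg p = 3. The shape is more complex than any degree-2 curve.
Next, against the integer gridlines: the curve avoids every integer x-axis point in the box; it meets the y-axis at y = 1 (among the integer gridlines).
Finally, assembling these constraints gives the stated polynomial.

3*y^3 - 3*x*y - y - 2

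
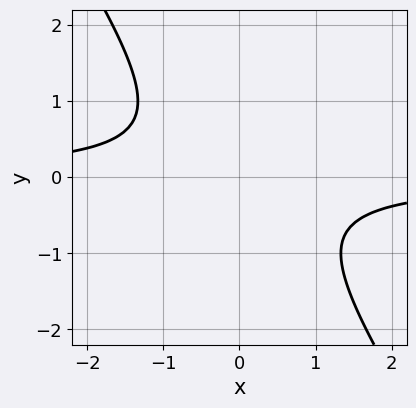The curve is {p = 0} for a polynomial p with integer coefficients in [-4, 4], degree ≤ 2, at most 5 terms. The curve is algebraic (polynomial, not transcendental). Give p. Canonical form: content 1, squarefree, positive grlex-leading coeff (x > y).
3*x*y + 2*y^2 + 2

deg p = 2. A generic line meets the curve in up to 2 points.
From the visible intercepts: no y-intercept at any integer in the box; it misses every integer gridline on the x-axis.
Fitting integer coefficients to these (and the overall shape) gives p.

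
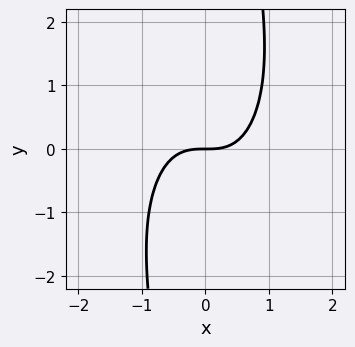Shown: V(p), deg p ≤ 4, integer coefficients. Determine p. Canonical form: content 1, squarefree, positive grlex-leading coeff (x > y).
(a) Degree: no degree-2 curve has this shape, so deg p = 3.
(b) Against the integer gridlines: one x-axis crossing is at x = 0; it crosses the y-axis at the gridline y = 0.
(c) Matching integer coefficients to the picture gives p.

3*x^3 + x*y^2 - 3*y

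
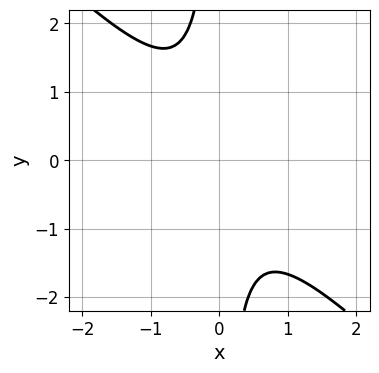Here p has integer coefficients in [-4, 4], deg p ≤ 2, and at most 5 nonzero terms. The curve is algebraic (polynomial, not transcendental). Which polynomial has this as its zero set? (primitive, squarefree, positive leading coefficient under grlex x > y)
3*x^2 + 3*x*y + 2

(a) The degree is 2 — no degree-1 curve has this shape.
(b) Reading off the gridlines: it misses every integer gridline on the y-axis; the curve avoids every integer x-axis point in the box.
(c) Matching integer coefficients to the picture gives p.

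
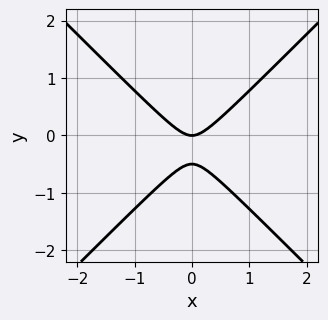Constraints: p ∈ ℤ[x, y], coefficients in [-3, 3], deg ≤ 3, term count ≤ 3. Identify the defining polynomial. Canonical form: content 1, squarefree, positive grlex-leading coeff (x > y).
2*x^2 - 2*y^2 - y

Degree: a generic line meets the curve in up to 2 points, so deg p = 2.
Symmetries: mirror symmetry x ↦ −x ⇒ only even powers of x.
Reading off the gridlines: it crosses the x-axis at the gridline x = 0; it crosses the y-axis at the gridline y = 0.
Putting this together gives p.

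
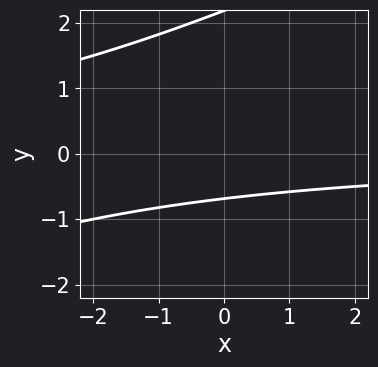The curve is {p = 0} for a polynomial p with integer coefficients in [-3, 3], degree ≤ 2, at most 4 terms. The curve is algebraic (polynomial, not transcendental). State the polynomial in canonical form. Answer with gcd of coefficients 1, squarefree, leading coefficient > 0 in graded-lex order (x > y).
The degree is 2 — no degree-1 curve has this shape.
Checking where it meets the axes: it misses every integer gridline on the x-axis.
These observations pin down the coefficients.

x*y - 2*y^2 + 3*y + 3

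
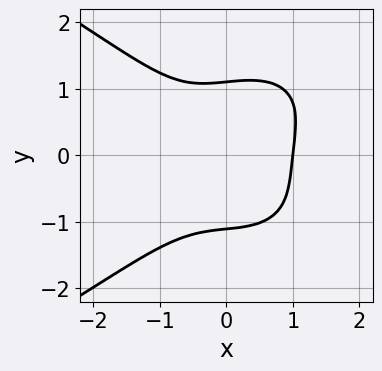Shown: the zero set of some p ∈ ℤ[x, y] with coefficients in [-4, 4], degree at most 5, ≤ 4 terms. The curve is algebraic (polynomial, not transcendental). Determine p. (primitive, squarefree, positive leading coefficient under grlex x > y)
First, the degree is 4 — a generic line meets the curve in up to 4 points.
Then, reading off the gridlines: one x-axis crossing is at x = 1.
Finally, together with the visible shape, these determine p as stated.

2*y^4 + 3*x^3 - x*y - 3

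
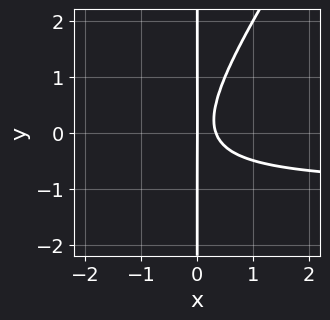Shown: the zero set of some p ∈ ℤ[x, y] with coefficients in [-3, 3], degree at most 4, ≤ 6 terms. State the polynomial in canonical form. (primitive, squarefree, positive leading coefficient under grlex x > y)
1. deg p = 3.
2. Reading off the gridlines: it crosses the x-axis at the gridline x = 0; every point of the y-axis in the box is on the curve.
3. These observations pin down the coefficients.

3*x^2*y - 2*x*y^2 + 3*x^2 - x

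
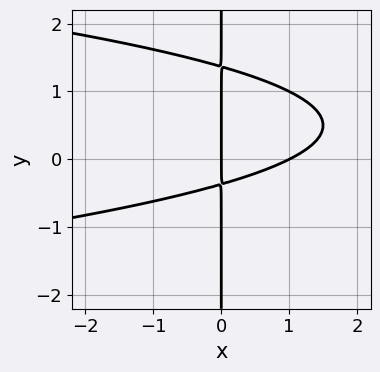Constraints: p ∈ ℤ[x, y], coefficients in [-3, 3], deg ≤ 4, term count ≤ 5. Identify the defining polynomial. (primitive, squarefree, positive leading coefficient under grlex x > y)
2*x*y^2 + x^2 - 2*x*y - x

1. Degree: no degree-2 curve has this shape, so deg p = 3.
2. Observable constraints: among the integer gridlines, it crosses the x-axis at x ∈ {0, 1}; every point of the y-axis in the box is on the curve.
3. These observations pin down the coefficients.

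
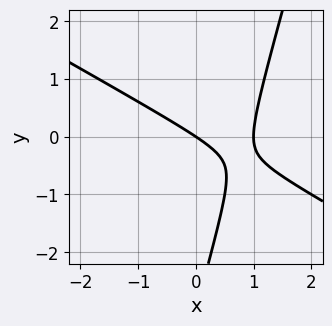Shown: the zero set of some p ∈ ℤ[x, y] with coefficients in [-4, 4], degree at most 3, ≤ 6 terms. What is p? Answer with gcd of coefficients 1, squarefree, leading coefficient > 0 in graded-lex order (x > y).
1. The degree is 2 — no degree-1 curve has this shape.
2. Observable constraints: the x-axis gridline crossings are at x ∈ {0, 1}; it meets the y-axis at y = 0 (among the integer gridlines).
3. Together with the visible shape, these determine p as stated.

2*x^2 + 3*x*y - y^2 - 2*x - 3*y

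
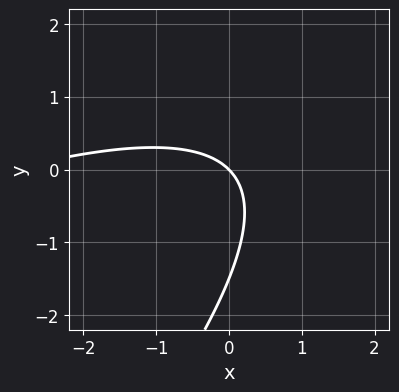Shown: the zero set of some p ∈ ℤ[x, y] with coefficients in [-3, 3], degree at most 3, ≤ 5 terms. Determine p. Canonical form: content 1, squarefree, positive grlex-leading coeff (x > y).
First, degree: a generic line meets the curve in up to 2 points, so deg p = 2.
Then, from the axis intercepts and sections: it meets the y-axis at y = 0 (among the integer gridlines); one x-axis crossing is at x = 0.
Finally, assembling these constraints gives the stated polynomial.

x^2 - 3*x*y + 2*y^2 + 3*x + 3*y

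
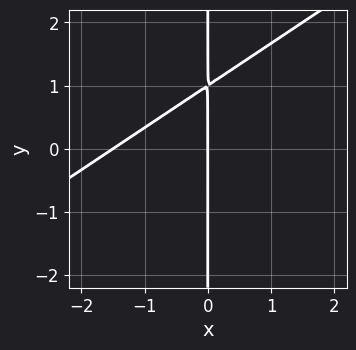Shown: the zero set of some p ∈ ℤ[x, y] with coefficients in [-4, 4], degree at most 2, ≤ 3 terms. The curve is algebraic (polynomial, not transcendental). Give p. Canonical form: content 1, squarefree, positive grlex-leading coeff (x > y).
2*x^2 - 3*x*y + 3*x

(a) deg p = 2. The shape is more complex than any degree-1 curve.
(b) Reading off the gridlines: every point of the y-axis in the box is on the curve; it meets the x-axis at x = 0 (among the integer gridlines).
(c) Fitting integer coefficients to these (and the overall shape) gives p.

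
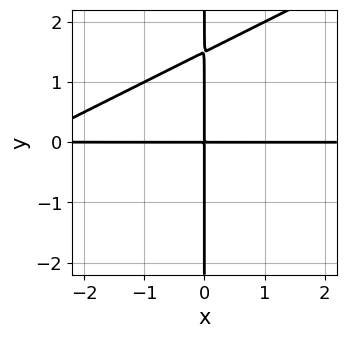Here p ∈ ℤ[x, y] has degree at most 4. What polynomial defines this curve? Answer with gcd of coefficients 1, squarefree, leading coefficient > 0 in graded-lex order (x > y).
(a) Degree: the shape is more complex than any degree-2 curve, so deg p = 3.
(b) Observable constraints: every point of the x-axis in the box is on the curve; the visible y-axis segment lies entirely on the curve.
(c) Fitting integer coefficients to these (and the overall shape) gives p.

x^2*y - 2*x*y^2 + 3*x*y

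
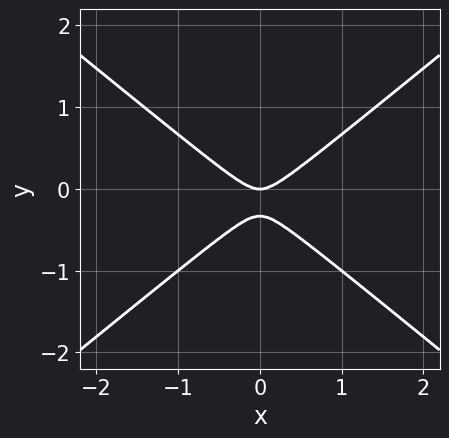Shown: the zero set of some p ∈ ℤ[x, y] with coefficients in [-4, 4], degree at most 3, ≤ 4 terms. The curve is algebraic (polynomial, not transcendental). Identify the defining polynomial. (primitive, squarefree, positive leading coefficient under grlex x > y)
1. The degree is 2 — the shape is more complex than any degree-1 curve.
2. Symmetries: it's symmetric under x → −x, forcing even powers of x.
3. From the axis intercepts and sections: it crosses the x-axis at the gridline x = 0; it crosses the y-axis at the gridline y = 0.
4. These observations pin down the coefficients.

2*x^2 - 3*y^2 - y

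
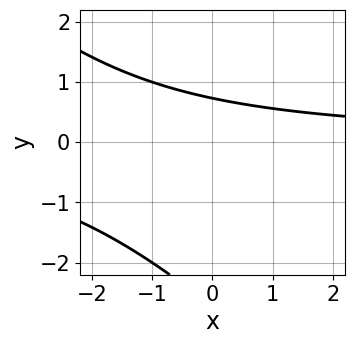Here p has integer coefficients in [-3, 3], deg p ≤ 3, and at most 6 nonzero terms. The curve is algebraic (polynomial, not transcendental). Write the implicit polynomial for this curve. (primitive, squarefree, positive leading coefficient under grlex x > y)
x*y + y^2 + 2*y - 2

1. deg p = 2. No degree-1 curve has this shape.
2. From the visible intercepts: no x-intercept at any integer in the box.
3. The integer polynomial consistent with all of this is the stated p.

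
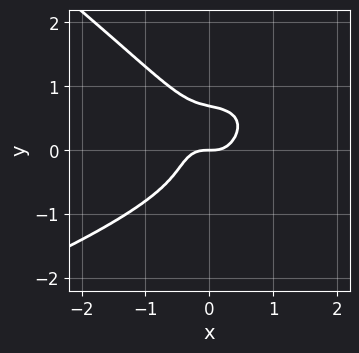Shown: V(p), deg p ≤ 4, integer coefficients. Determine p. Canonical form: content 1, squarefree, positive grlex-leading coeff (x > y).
2*x*y^3 + 3*y^4 + 3*x^3 - y

First, deg p = 4. The shape is more complex than any degree-3 curve.
Next, observable constraints: one y-axis crossing is at y = 0; it crosses the x-axis at the gridline x = 0.
Finally, solving for integer coefficients yields p as stated.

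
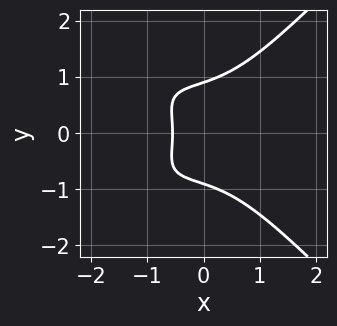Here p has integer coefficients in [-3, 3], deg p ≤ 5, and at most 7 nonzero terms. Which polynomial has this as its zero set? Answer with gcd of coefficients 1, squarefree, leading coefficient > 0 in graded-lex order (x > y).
(a) The degree is 4 — a generic line meets the curve in up to 4 points.
(b) Symmetries: mirror symmetry y ↦ −y ⇒ only even powers of y.
(c) Assembling these constraints gives the stated polynomial.

3*x^2*y^2 - 3*y^4 + 2*x^3 + 3*x + 2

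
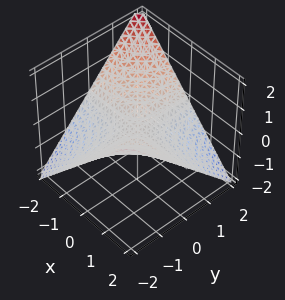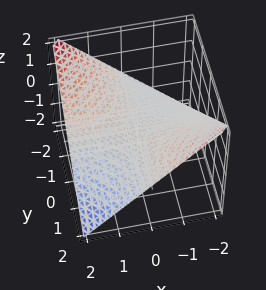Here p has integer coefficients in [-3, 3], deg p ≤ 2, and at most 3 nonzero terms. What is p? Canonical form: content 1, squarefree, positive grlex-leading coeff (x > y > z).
The degree is 2 — a saddle surface; a quadric.
Reading off the gridlines: it meets the z-axis at z = 0 (among the integer gridlines); the visible x-axis segment lies entirely on the surface; every point of the y-axis in the box is on the surface.
The integer polynomial consistent with all of this is the stated p.

x*y + 2*z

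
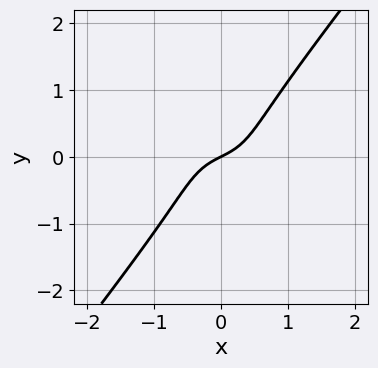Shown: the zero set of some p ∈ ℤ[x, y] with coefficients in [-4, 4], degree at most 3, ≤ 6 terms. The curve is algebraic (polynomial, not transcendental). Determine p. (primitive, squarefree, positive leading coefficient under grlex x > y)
1. The degree is 3 — a generic line meets the curve in up to 3 points.
2. Against the integer gridlines: it meets the y-axis at y = 0 (among the integer gridlines); one x-axis crossing is at x = 0.
3. The integer polynomial consistent with all of this is the stated p.

3*x^3 + 2*x*y^2 - 3*y^3 + x - 2*y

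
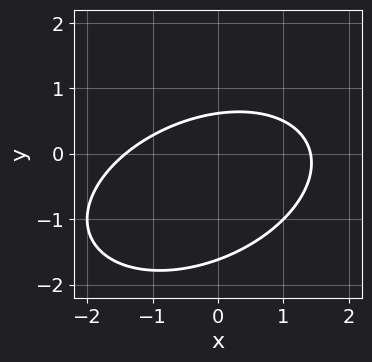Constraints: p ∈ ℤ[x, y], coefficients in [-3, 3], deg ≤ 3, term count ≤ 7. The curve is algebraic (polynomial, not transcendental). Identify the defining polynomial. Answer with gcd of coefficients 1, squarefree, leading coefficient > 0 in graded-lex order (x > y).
(a) The degree is 2 — the shape is more complex than any degree-1 curve.
(b) Putting this together gives p.

x^2 - x*y + 2*y^2 + 2*y - 2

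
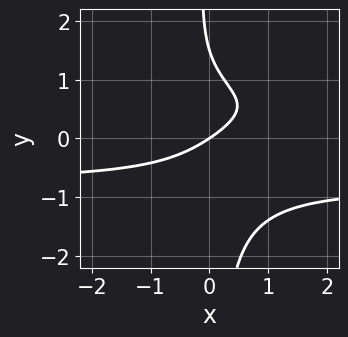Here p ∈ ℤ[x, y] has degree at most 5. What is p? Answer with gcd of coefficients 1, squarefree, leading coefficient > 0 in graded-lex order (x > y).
3*x*y^3 - x*y^2 + 2*y^2 + 2*x - 3*y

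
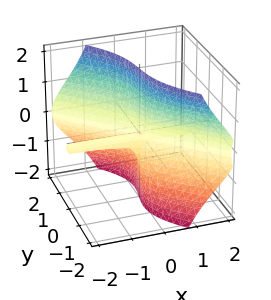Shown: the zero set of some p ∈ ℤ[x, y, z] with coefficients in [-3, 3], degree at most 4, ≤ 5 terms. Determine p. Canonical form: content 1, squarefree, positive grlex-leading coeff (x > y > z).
First, the degree is 3 — the shape is more complex than any degree-2 surface.
Next, from the axis intercepts and sections: every point of the x-axis in the box is on the surface; every point of the z-axis in the box is on the surface; it meets the y-axis at y = 0 (among the integer gridlines).
Finally, the integer polynomial consistent with all of this is the stated p.

2*x*y^2 + 3*x*z^2 + 2*y^3 + x*z + y*z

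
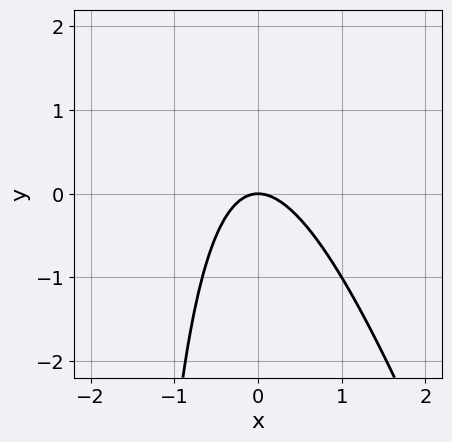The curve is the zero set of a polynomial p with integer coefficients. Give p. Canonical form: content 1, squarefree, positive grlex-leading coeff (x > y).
First, the degree is 2 — no degree-1 curve has this shape.
Then, from the axis intercepts and sections: it crosses the y-axis at the gridline y = 0; one x-axis crossing is at x = 0.
Finally, assembling these constraints gives the stated polynomial.

3*x^2 + x*y + 2*y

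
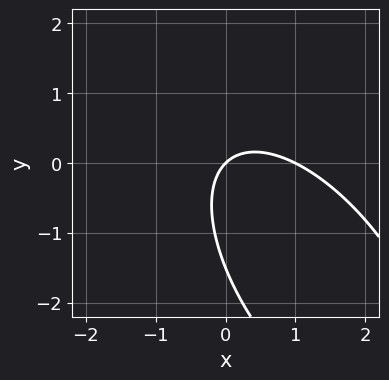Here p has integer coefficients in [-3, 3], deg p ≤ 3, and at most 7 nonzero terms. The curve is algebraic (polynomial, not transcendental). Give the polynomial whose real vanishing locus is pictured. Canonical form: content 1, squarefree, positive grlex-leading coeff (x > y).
deg p = 2.
Checking where it meets the axes: among the integer gridlines, it crosses the x-axis at x ∈ {0, 1}; it crosses the y-axis at the gridline y = 0.
Solving for integer coefficients yields p as stated.

3*x^2 + 3*x*y + 2*y^2 - 3*x + 3*y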